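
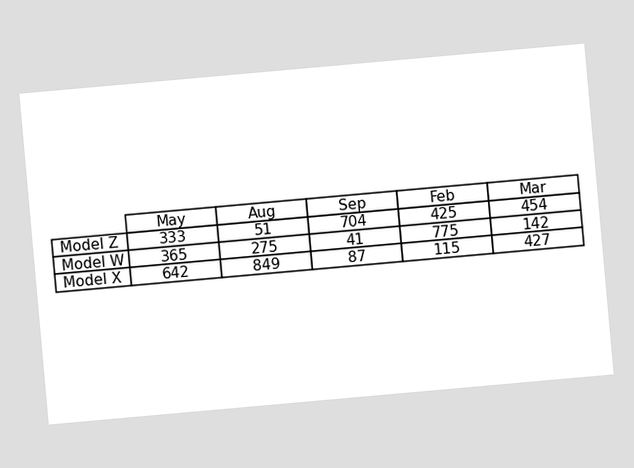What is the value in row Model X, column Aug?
The chart is tilted about 5° counter-clockwise. The (Model X, Aug) cell reads 849.

849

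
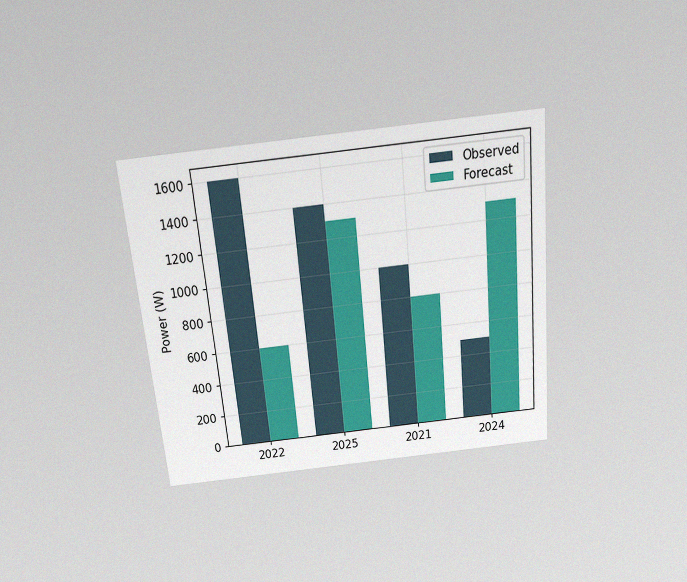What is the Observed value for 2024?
The chart is tilted about 5° counter-clockwise and viewed slightly from above, with some photo noise. The Observed bar at 2024 reaches 500W on the y-axis.

500W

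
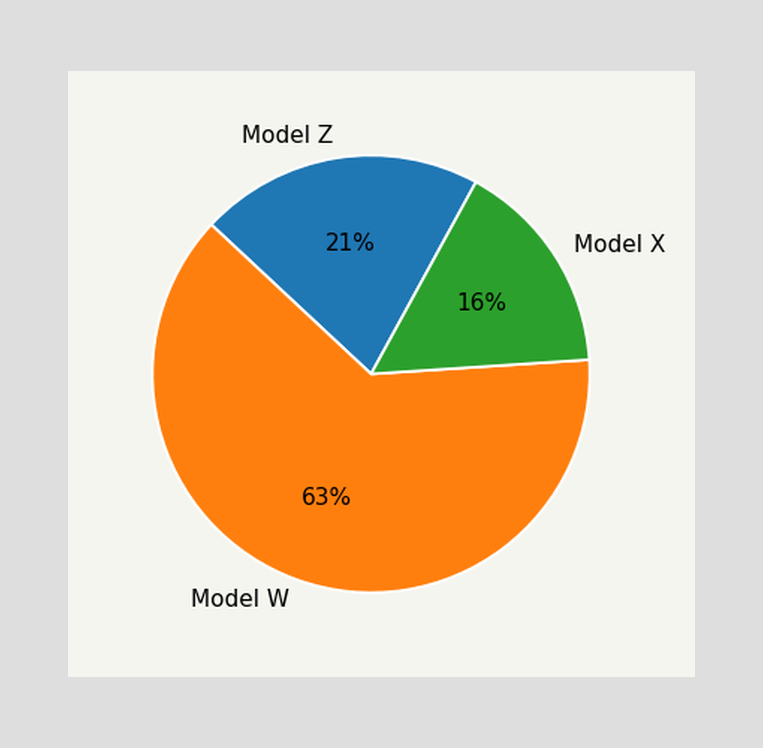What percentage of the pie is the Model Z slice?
The Model Z slice takes up 21% of the pie.

21%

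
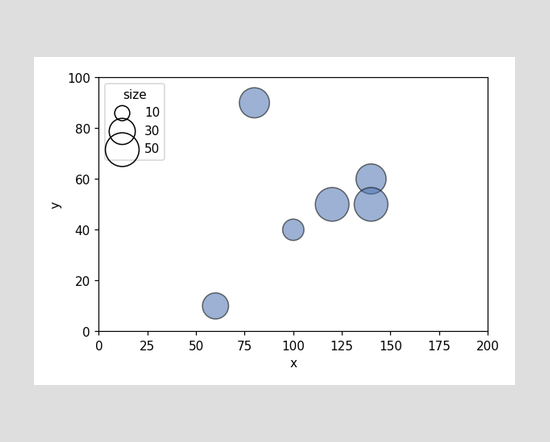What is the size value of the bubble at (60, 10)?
Matching the bubble at (60, 10) against the size legend gives 30.

30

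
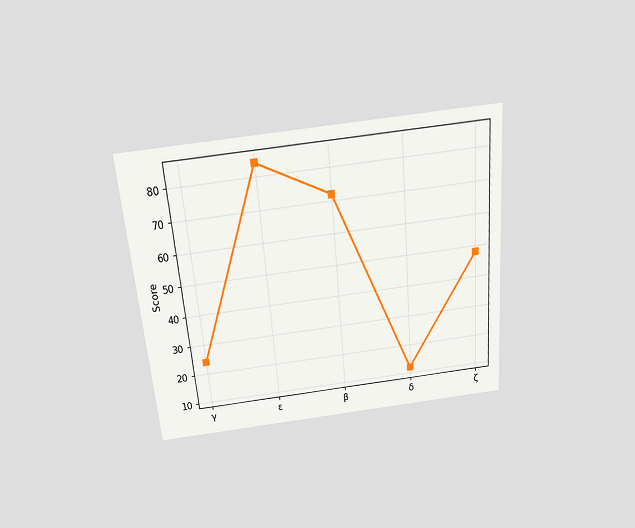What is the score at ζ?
48

The chart is tilted about 5° counter-clockwise and viewed slightly from above. At ζ, the line is at 48.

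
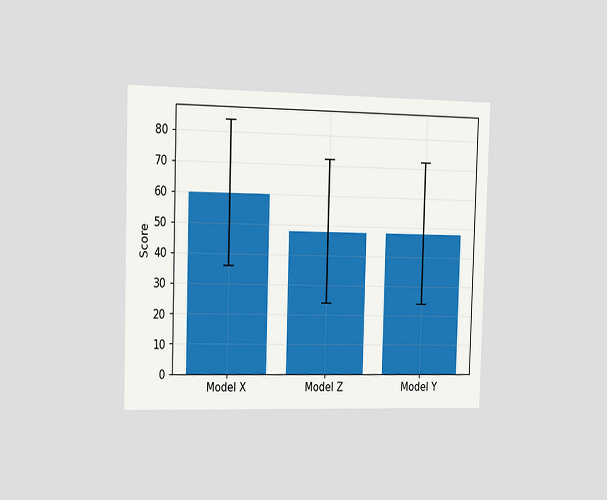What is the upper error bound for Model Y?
The chart is viewed slightly from the left. The Model Y bar's upper whisker reaches 72.

72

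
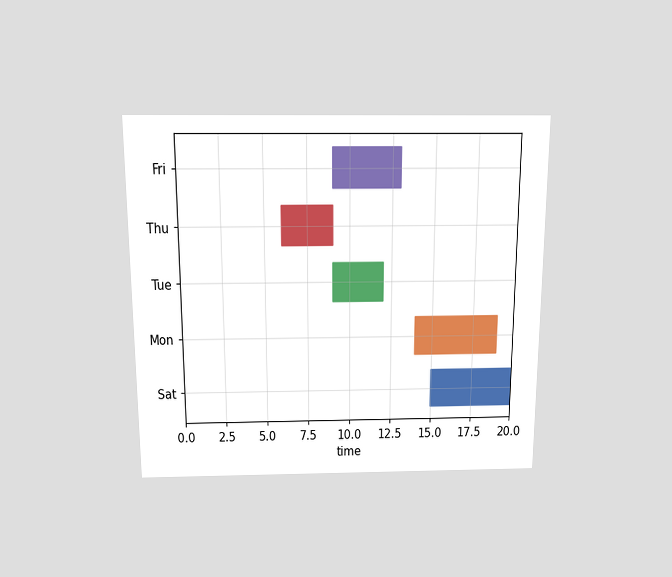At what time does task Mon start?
14

The chart is viewed slightly from above. The Mon bar begins at t=14.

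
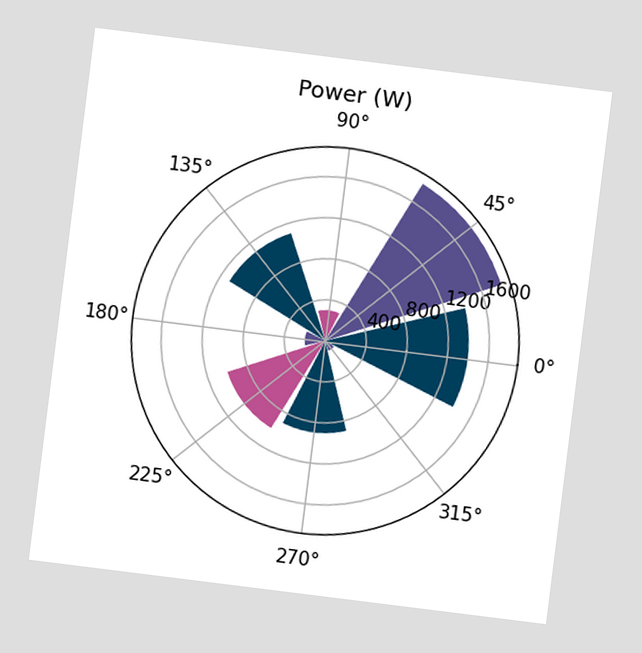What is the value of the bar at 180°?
200W

The chart is tilted about 7° clockwise. The bar at 180° reaches 200W on the radial axis.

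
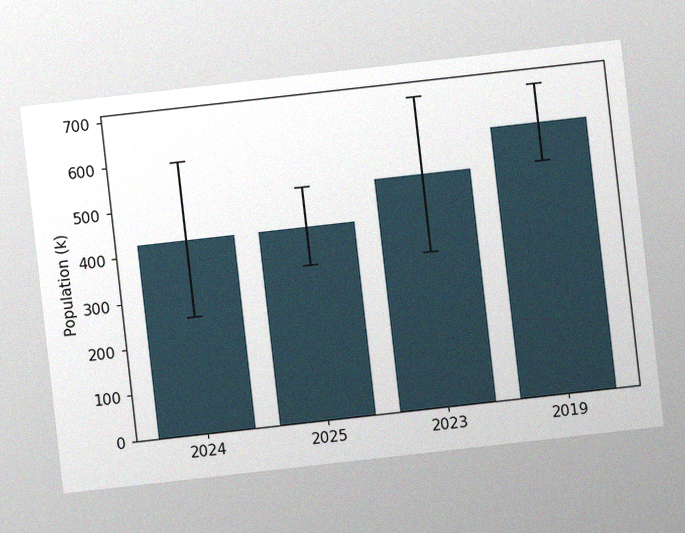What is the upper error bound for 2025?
The chart is tilted about 6° counter-clockwise, with some photo noise. The 2025 bar's upper whisker reaches 510k.

510k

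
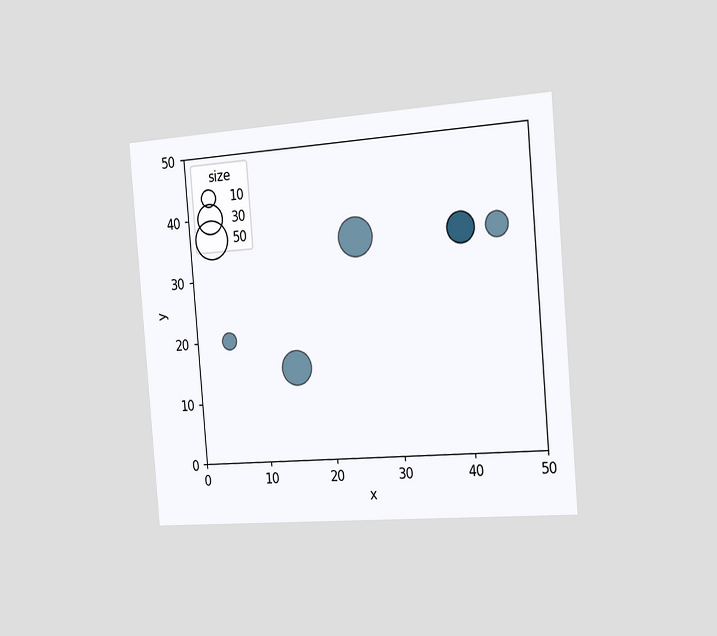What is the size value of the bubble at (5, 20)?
10

The chart is tilted about 5° counter-clockwise and viewed slightly from the right. Matching the bubble at (5, 20) against the size legend gives 10.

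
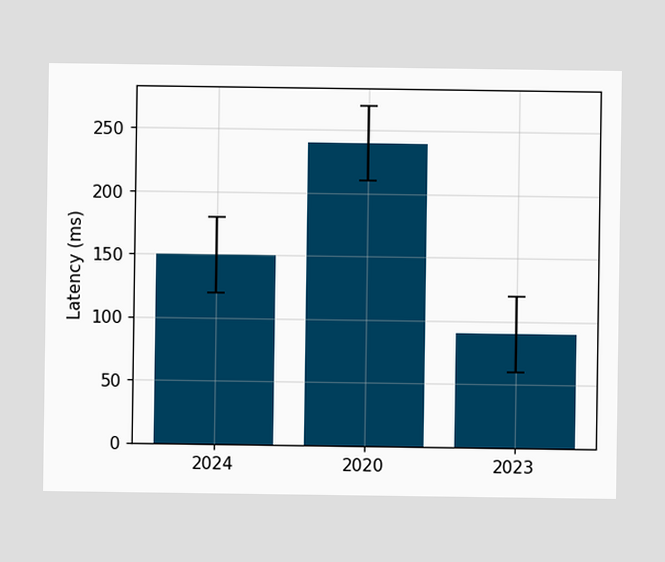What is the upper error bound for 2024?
The 2024 bar's upper whisker reaches 180ms.

180ms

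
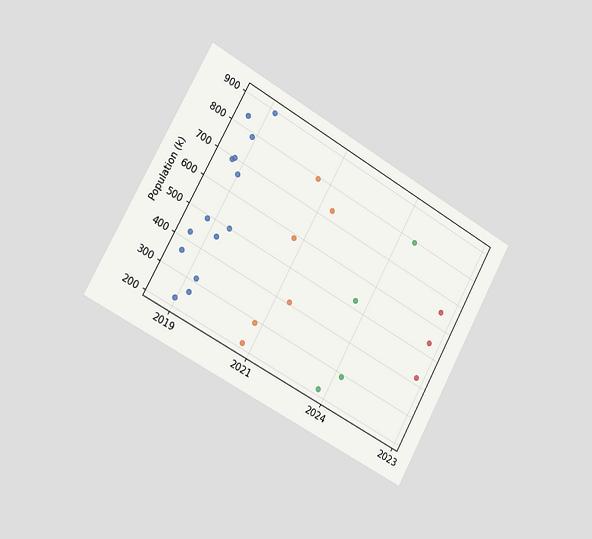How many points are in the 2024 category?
4

The chart is tilted about 29° clockwise and viewed slightly from the left. Counting the markers in the 2024 column gives 4.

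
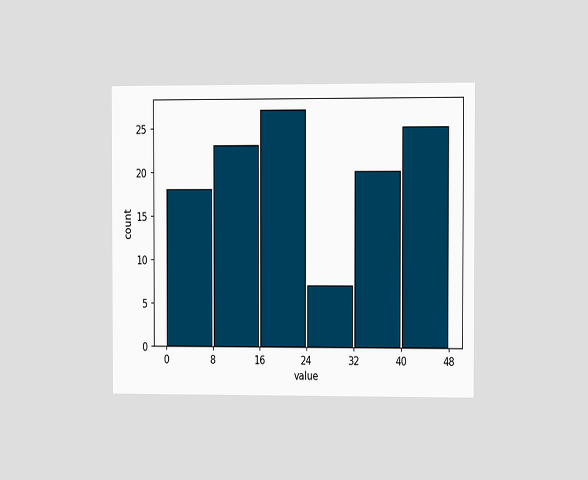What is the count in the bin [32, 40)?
The chart is viewed at a slight angle. The [32, 40) bin has height 20.

20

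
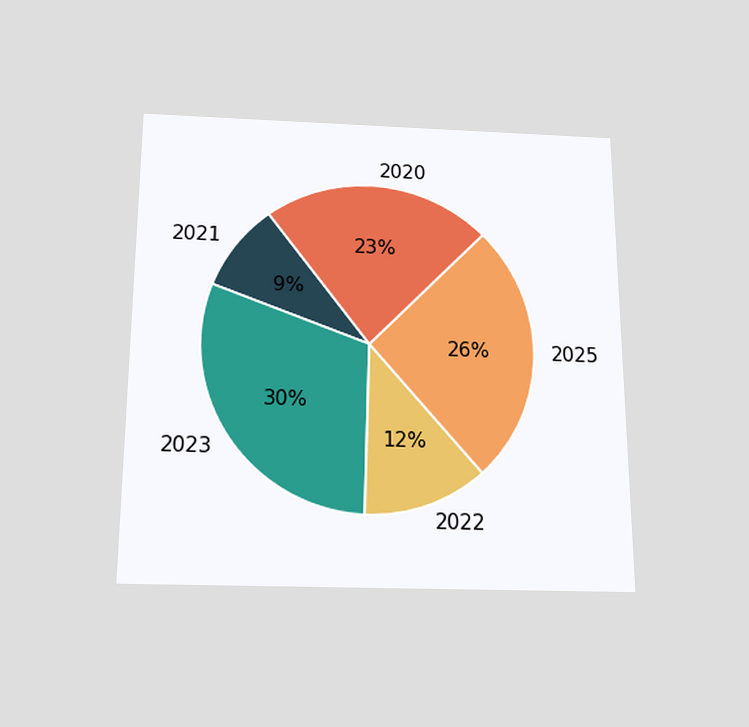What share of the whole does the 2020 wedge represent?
23%

The chart is viewed slightly from below. The 2020 slice takes up 23% of the pie.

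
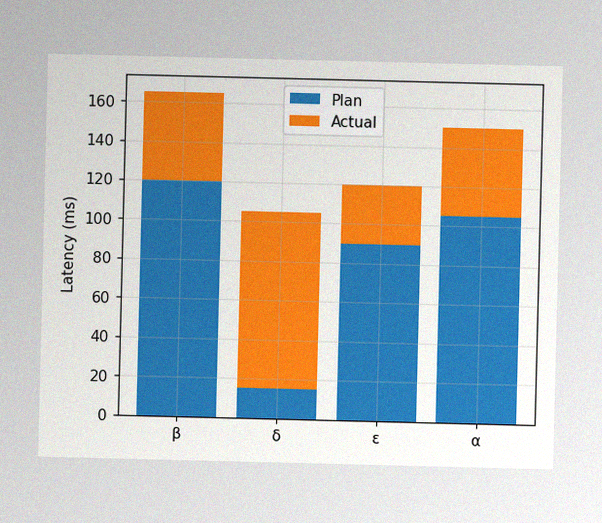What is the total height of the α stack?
The image has some photo noise and uneven lighting. The α stack's top reaches 150ms on the y-axis.

150ms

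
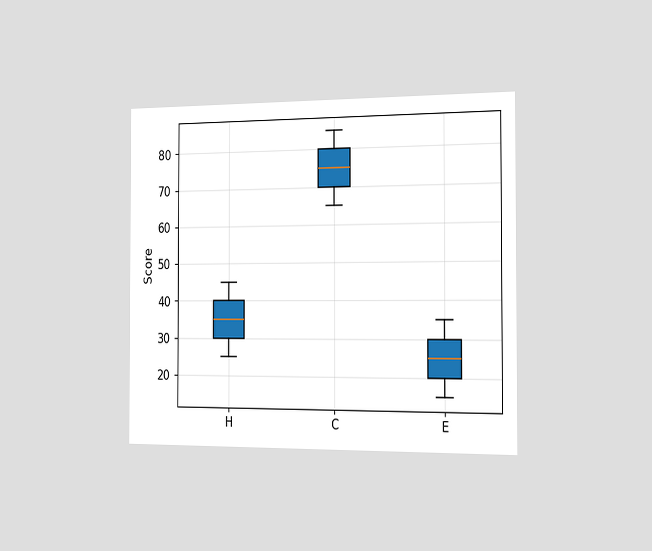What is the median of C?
75

The chart is viewed slightly from the right. The median line in the C box sits at 75.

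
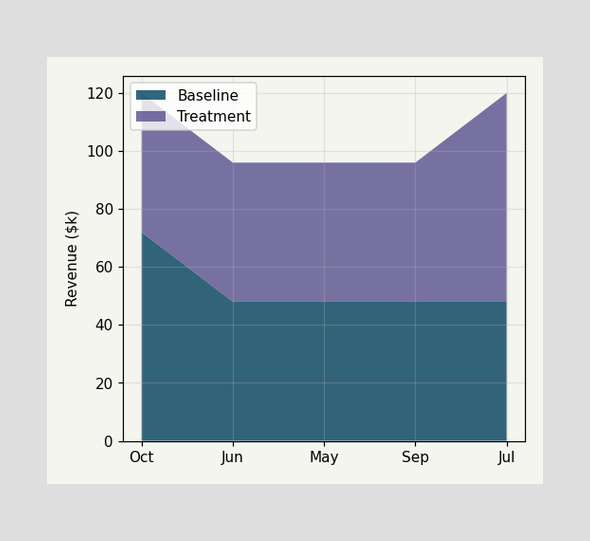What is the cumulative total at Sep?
$96k

The stacked total at Sep reaches $96k.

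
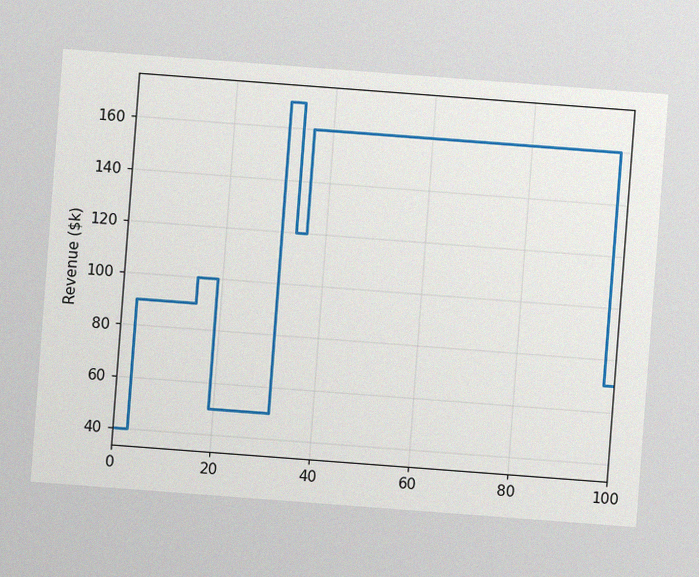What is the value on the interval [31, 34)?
$170k

The chart is tilted about 4° clockwise, with some photo noise. On [31, 34) the step sits at $170k.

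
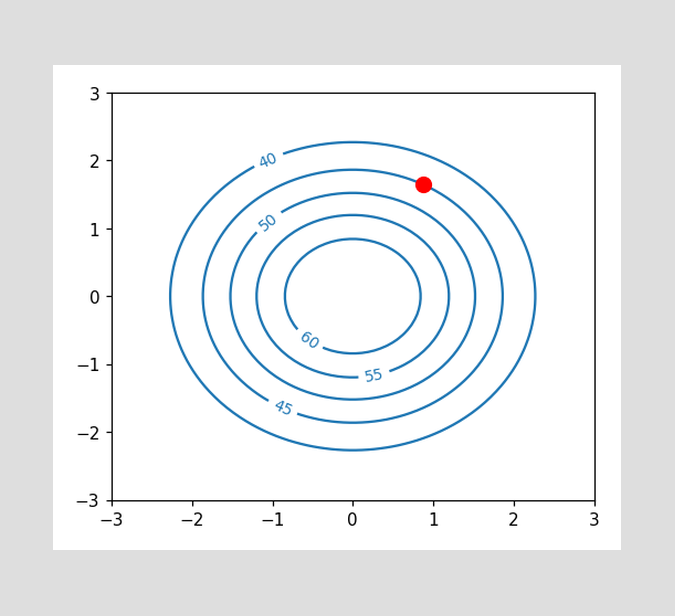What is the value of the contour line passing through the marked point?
The marked point sits on the contour labelled 45.

45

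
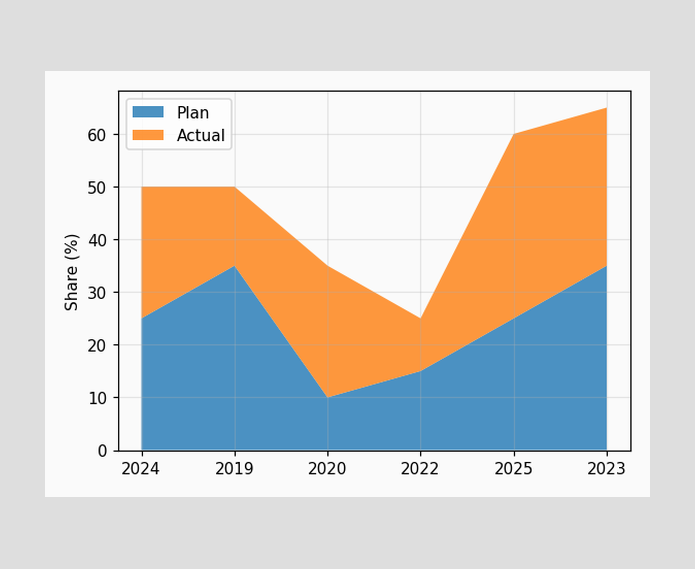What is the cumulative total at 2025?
60%

The stacked total at 2025 reaches 60%.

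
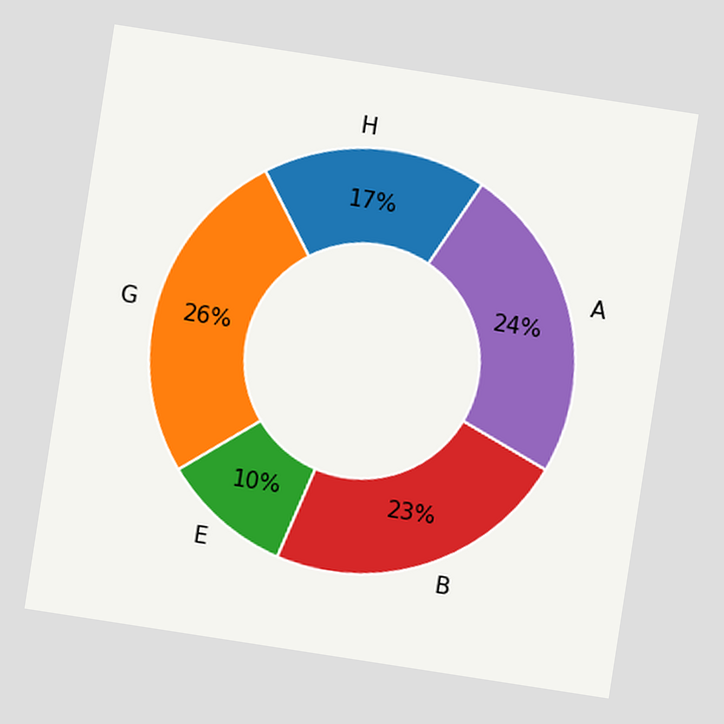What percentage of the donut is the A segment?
24%

The chart is tilted about 9° clockwise. The A segment takes up 24% of the ring.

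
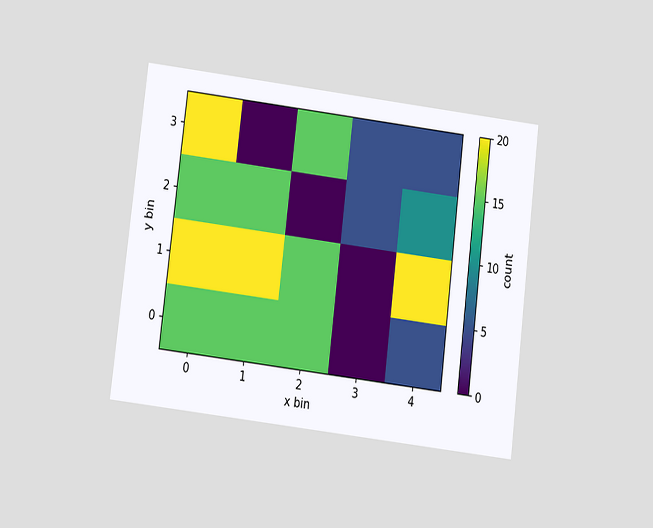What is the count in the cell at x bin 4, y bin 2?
The chart is tilted about 7° clockwise and viewed slightly from below. Matching the cell (4, 2) against the colorbar gives 10.

10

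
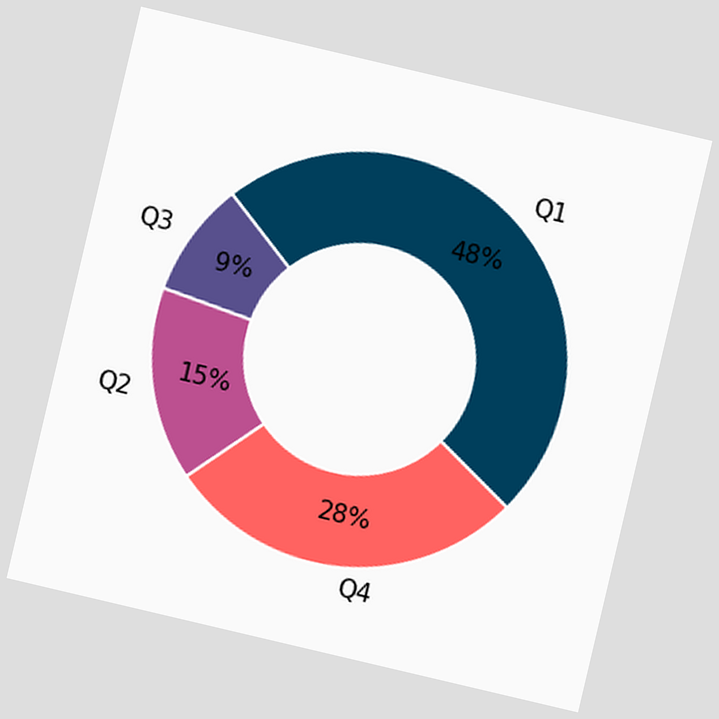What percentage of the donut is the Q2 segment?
The chart is tilted about 13° clockwise. The Q2 segment takes up 15% of the ring.

15%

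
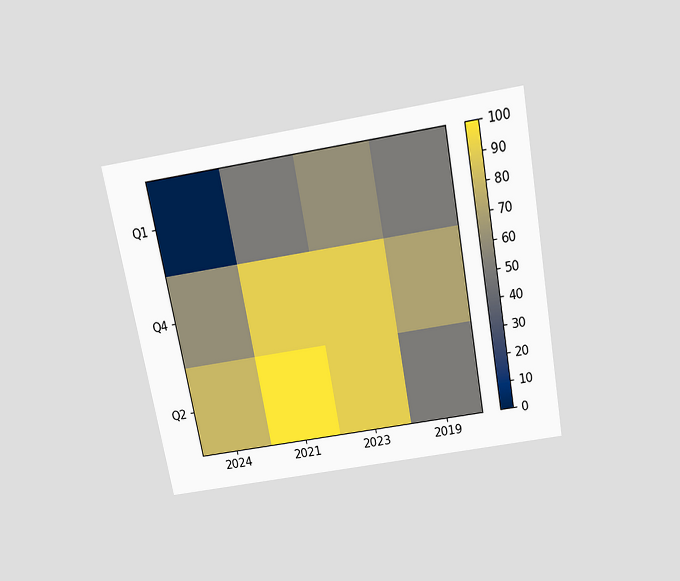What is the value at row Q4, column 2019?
70

The chart is tilted about 10° counter-clockwise and viewed slightly from above. Matching cell (Q4, 2019) against the colorbar gives 70.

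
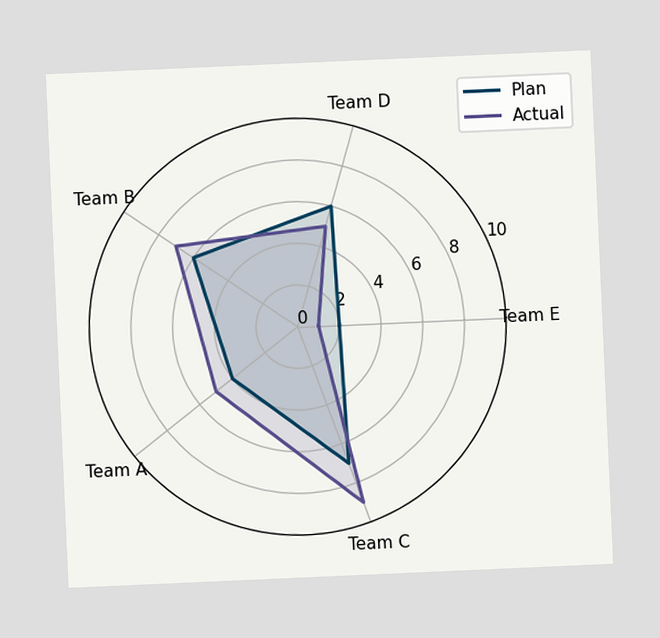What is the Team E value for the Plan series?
2

The chart is tilted about 3° counter-clockwise. On the Team E axis, Plan reaches 2.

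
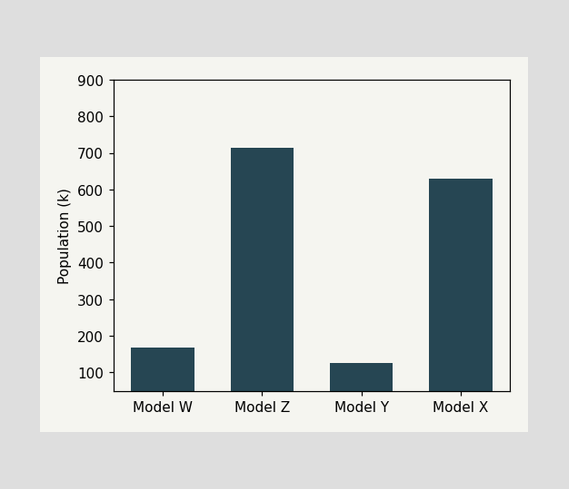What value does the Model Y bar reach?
126k

Reading along the chart's y-axis, the Model Y bar reaches 126k.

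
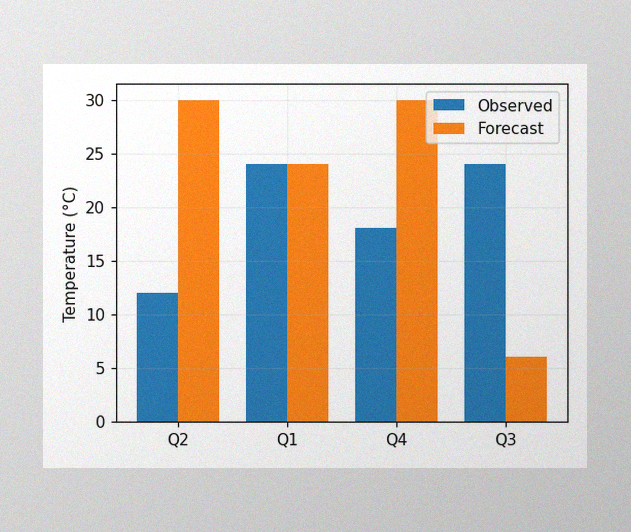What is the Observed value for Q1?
24°C

The image has some photo noise and uneven lighting. The Observed bar at Q1 reaches 24°C on the y-axis.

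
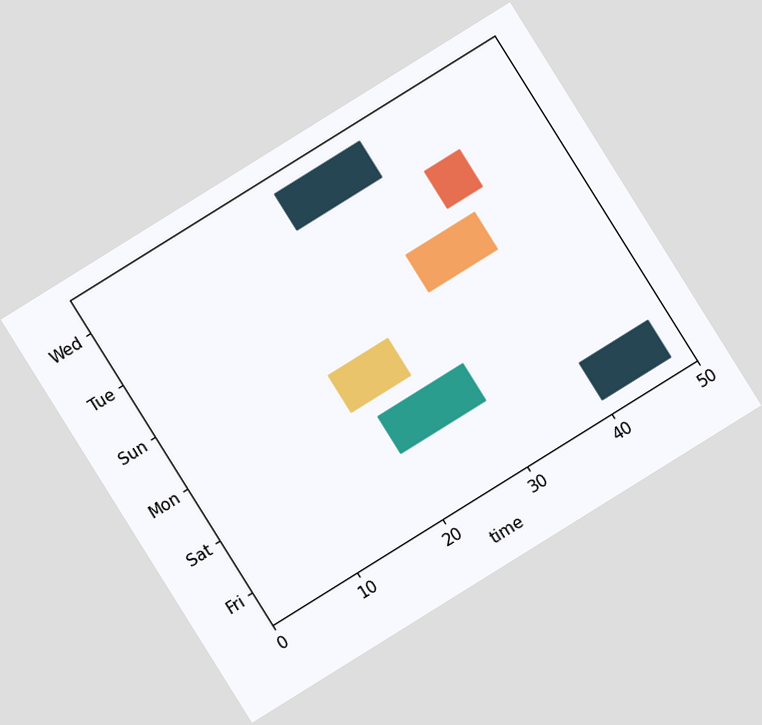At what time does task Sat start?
The chart is tilted about 32° counter-clockwise. The Sat bar begins at t=20.

20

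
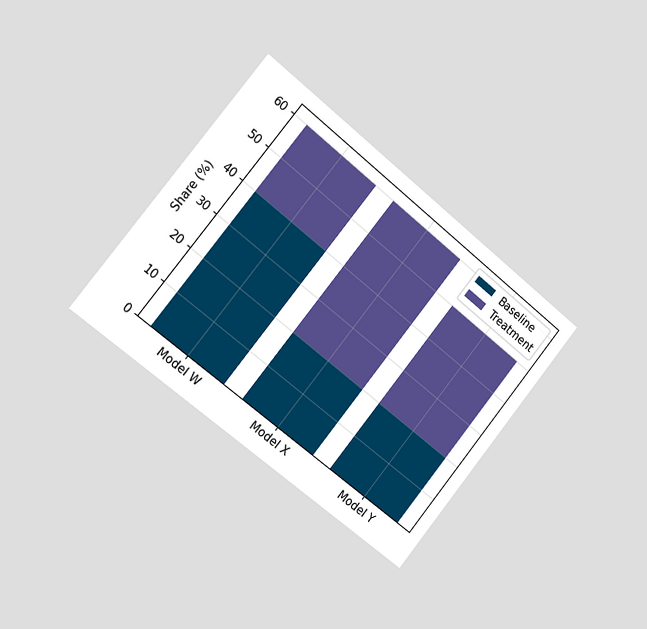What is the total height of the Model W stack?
The chart is tilted about 39° clockwise and viewed slightly from the left. The Model W stack's top reaches 60% on the y-axis.

60%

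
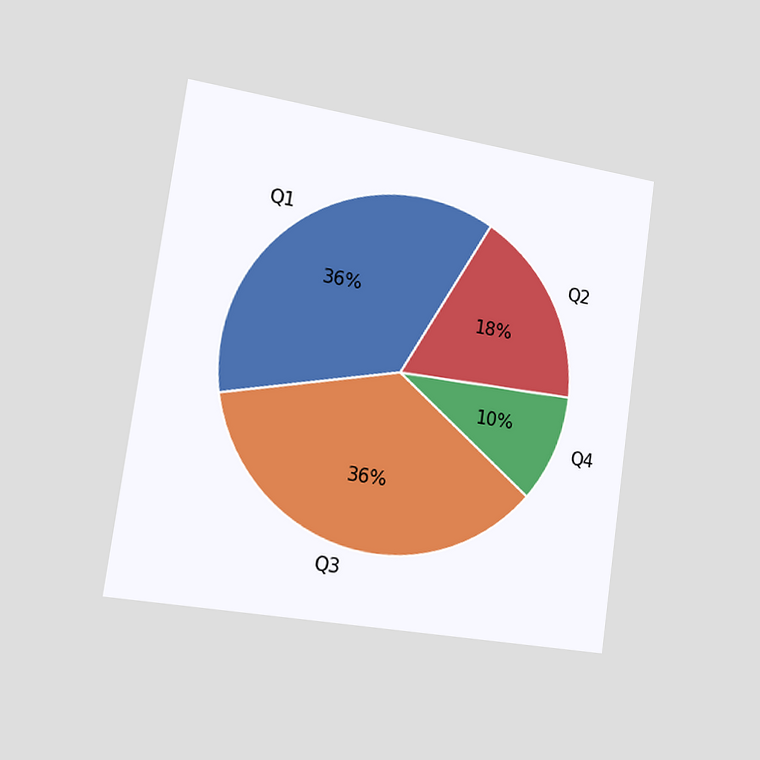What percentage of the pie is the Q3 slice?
The chart is tilted about 8° clockwise and viewed slightly from the left. The Q3 slice takes up 36% of the pie.

36%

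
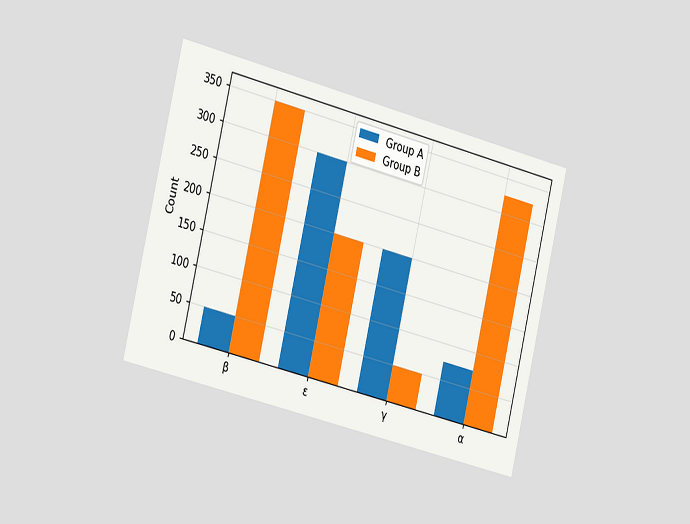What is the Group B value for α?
325

The chart is tilted about 14° clockwise and viewed slightly from the left. The Group B bar at α reaches 325 on the y-axis.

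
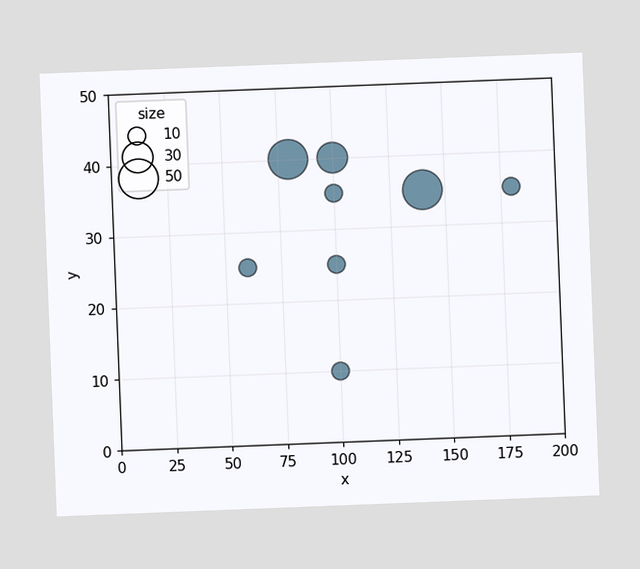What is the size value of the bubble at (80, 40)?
50

The chart is tilted about 2° counter-clockwise. Matching the bubble at (80, 40) against the size legend gives 50.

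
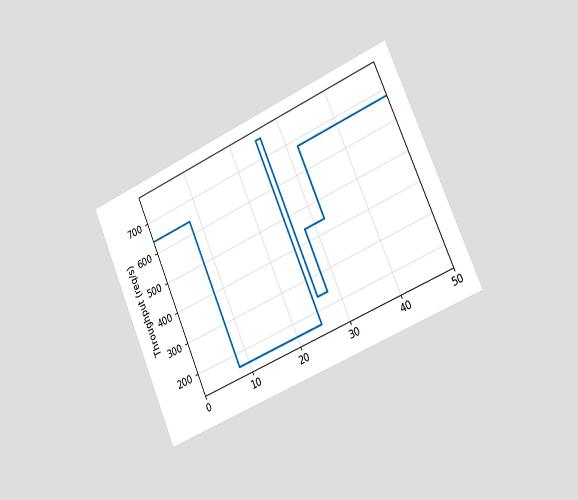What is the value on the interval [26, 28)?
The chart is tilted about 23° counter-clockwise and viewed slightly from the right. On [26, 28) the step sits at 240req/s.

240req/s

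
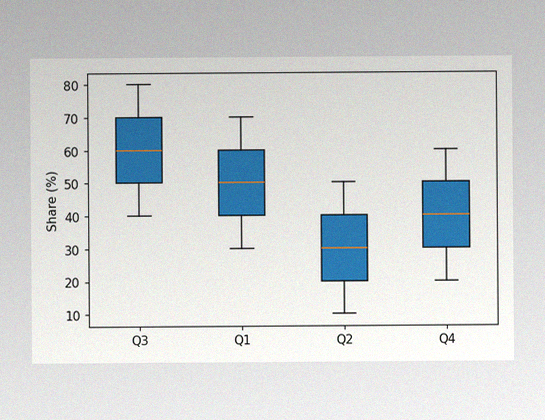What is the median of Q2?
30%

The image has some photo noise and uneven lighting. The median line in the Q2 box sits at 30%.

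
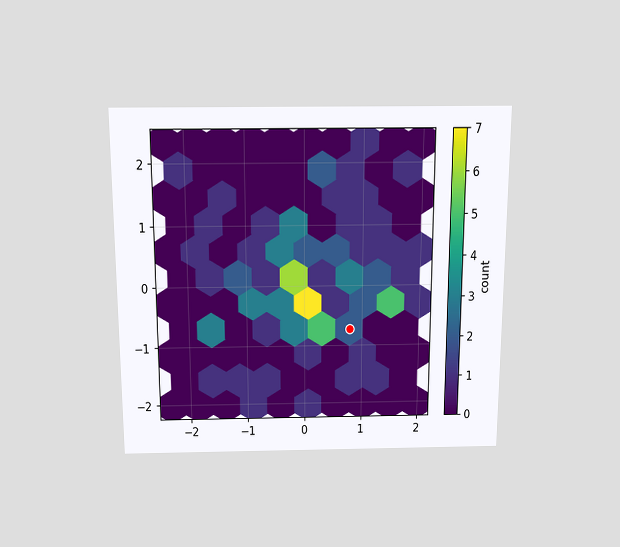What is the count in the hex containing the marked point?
2

The chart is viewed slightly from above. The marked hex reads 2 on the colorbar.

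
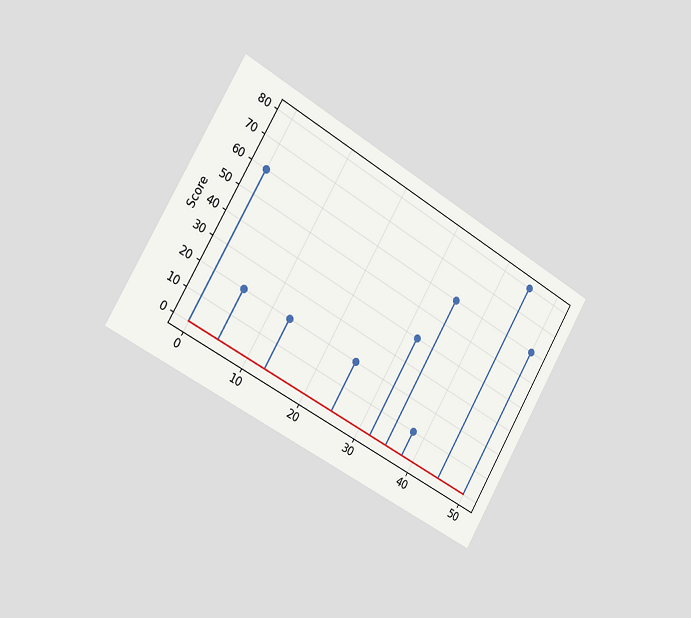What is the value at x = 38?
The chart is tilted about 30° clockwise and viewed slightly from the left. The stem at x=38 reaches 10.

10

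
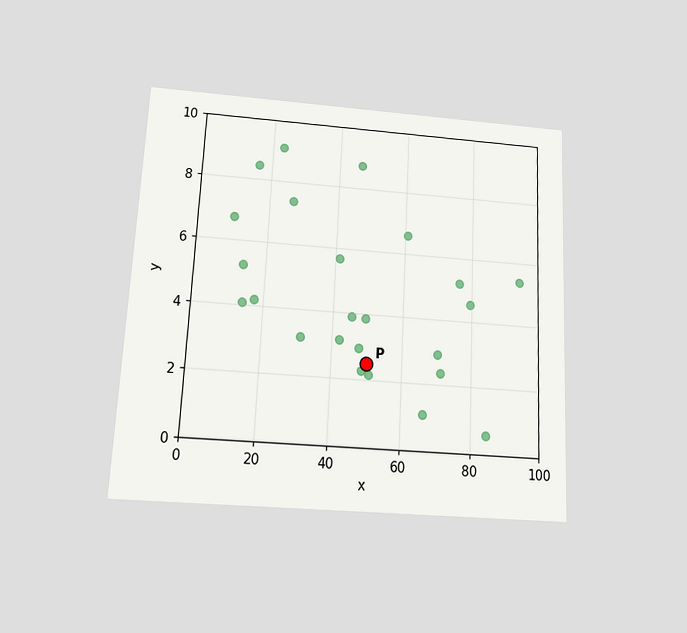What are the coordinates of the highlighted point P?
(50, 2.5)

The chart is tilted about 3° clockwise and viewed slightly from below. Following the gridlines from P to each axis, P sits at (50, 2.5).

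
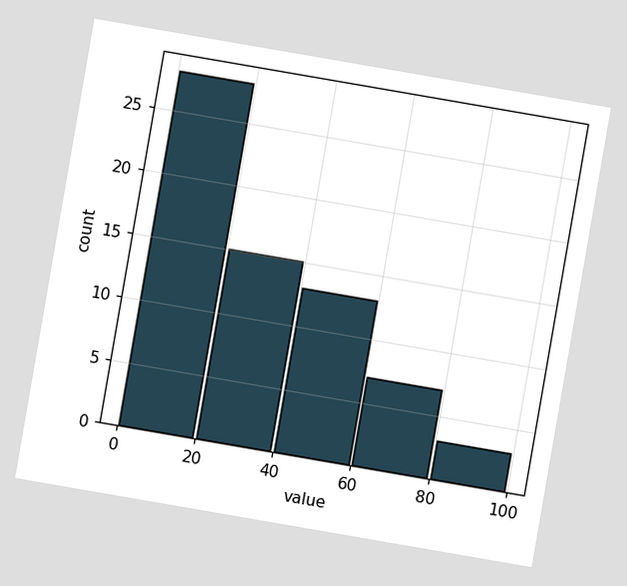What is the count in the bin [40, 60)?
13

The chart is tilted about 10° clockwise. The [40, 60) bin has height 13.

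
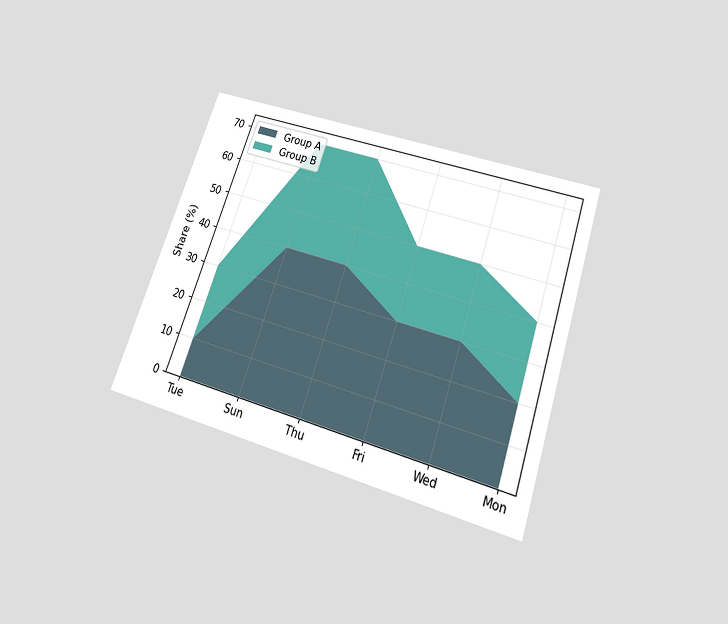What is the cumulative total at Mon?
The chart is tilted about 19° clockwise and viewed slightly from below. The stacked total at Mon reaches 40%.

40%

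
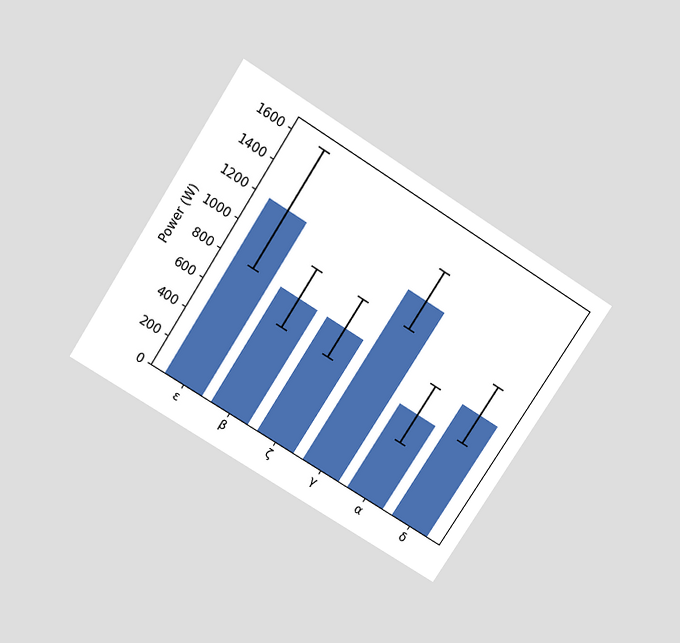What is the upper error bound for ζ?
The chart is tilted about 33° clockwise and viewed slightly from above. The ζ bar's upper whisker reaches 1000W.

1000W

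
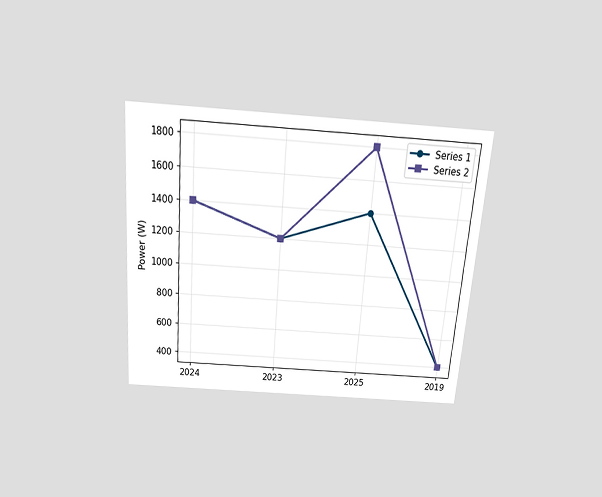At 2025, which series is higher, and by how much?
Series 2, by 400W

The chart is tilted about 4° clockwise and viewed slightly from above. At 2025, Series 2 sits above the other line by 400W.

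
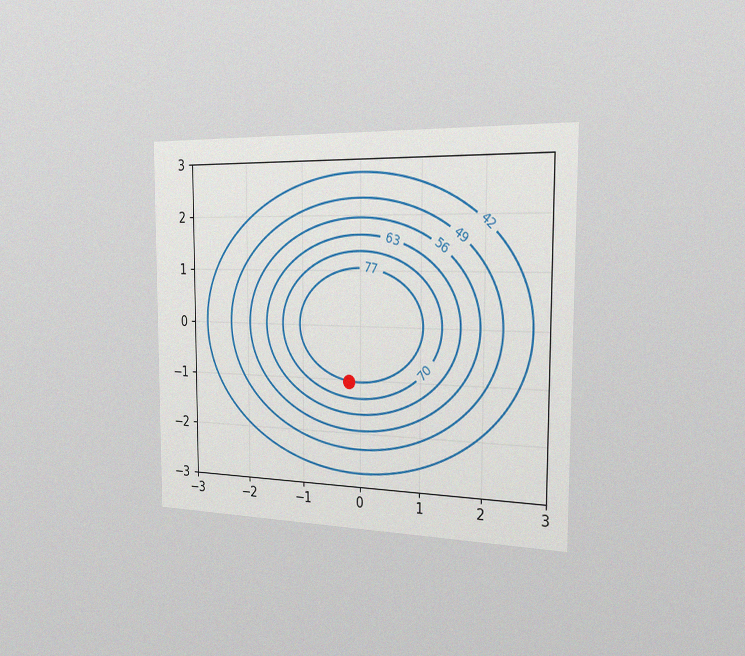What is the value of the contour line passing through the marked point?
The chart is viewed slightly from the right, with some photo noise. The marked point sits on the contour labelled 77.

77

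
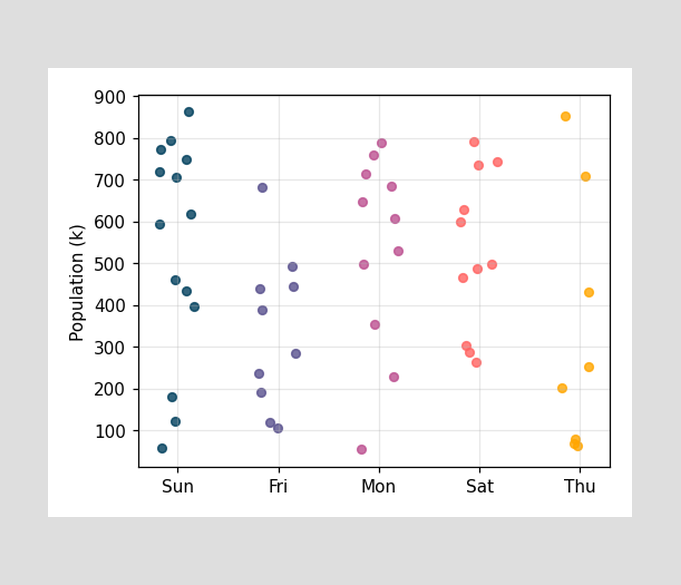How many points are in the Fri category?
Counting the markers in the Fri column gives 10.

10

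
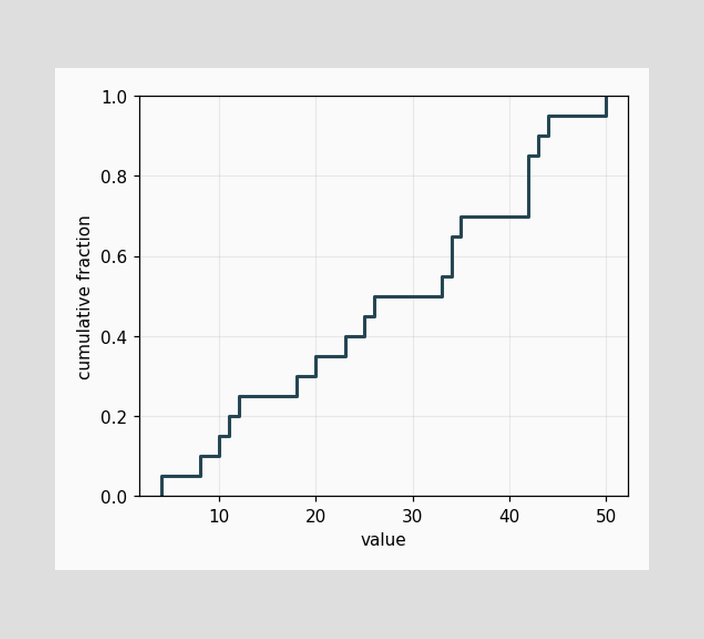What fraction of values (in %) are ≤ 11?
20%

At x=11 the ECDF step is at 20%.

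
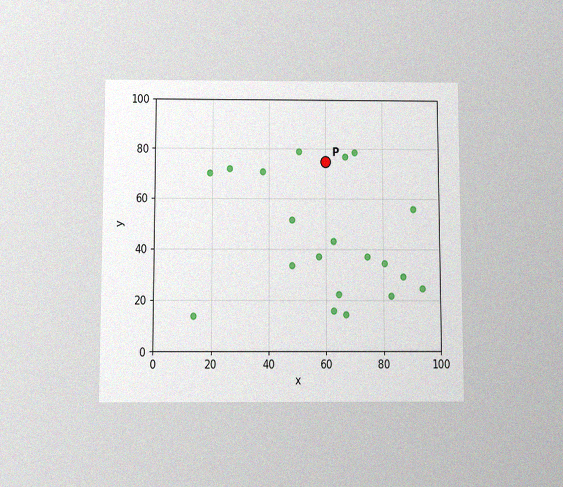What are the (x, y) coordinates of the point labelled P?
(60, 75)

The chart is viewed slightly from below, with some photo noise. Following the gridlines from P to each axis, P sits at (60, 75).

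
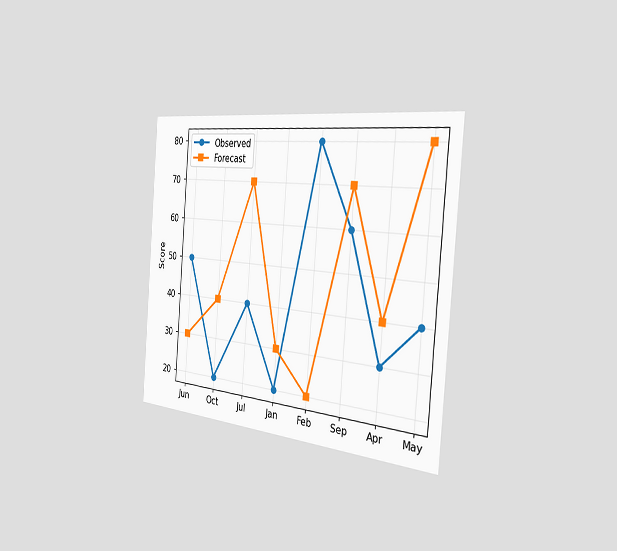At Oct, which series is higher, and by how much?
The chart is tilted about 5° clockwise and viewed slightly from the right. At Oct, Forecast sits above the other line by 20.

Forecast, by 20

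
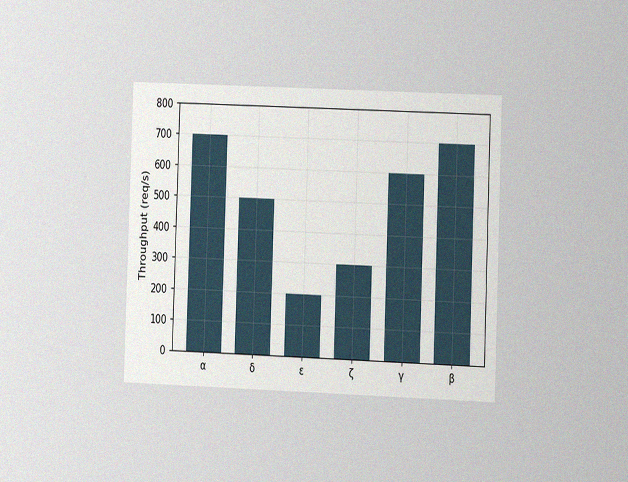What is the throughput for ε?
200req/s

The chart is tilted about 2° clockwise and viewed at a slight angle, with some photo noise. Reading along the chart's y-axis, the ε bar reaches 200req/s.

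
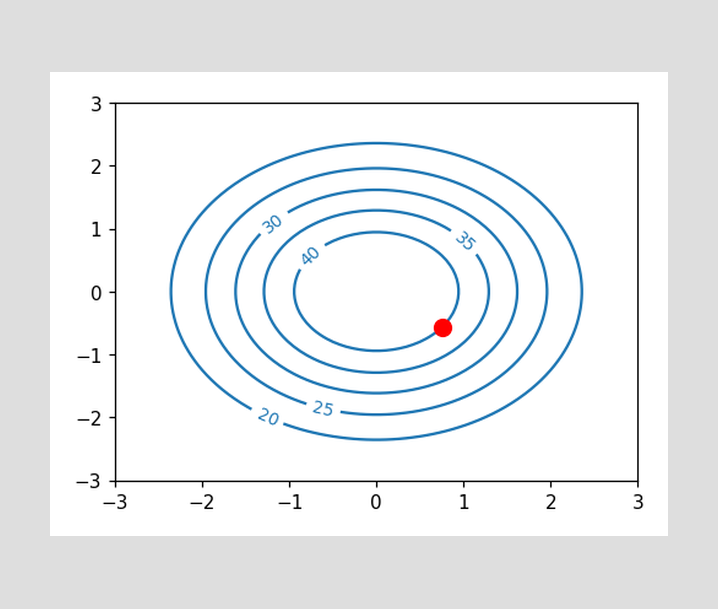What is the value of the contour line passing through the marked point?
The marked point sits on the contour labelled 40.

40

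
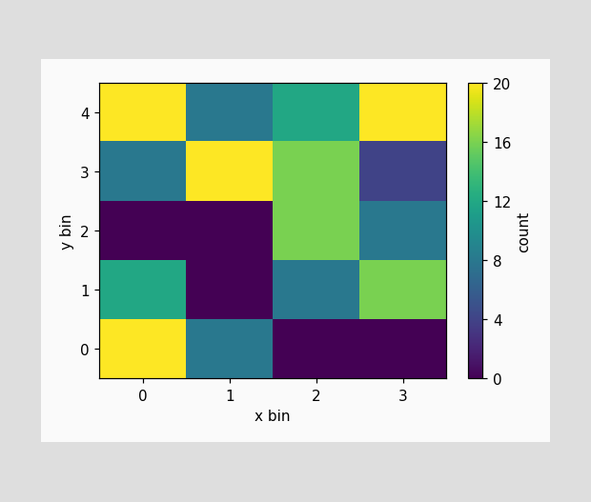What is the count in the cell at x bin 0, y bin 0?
Matching the cell (0, 0) against the colorbar gives 20.

20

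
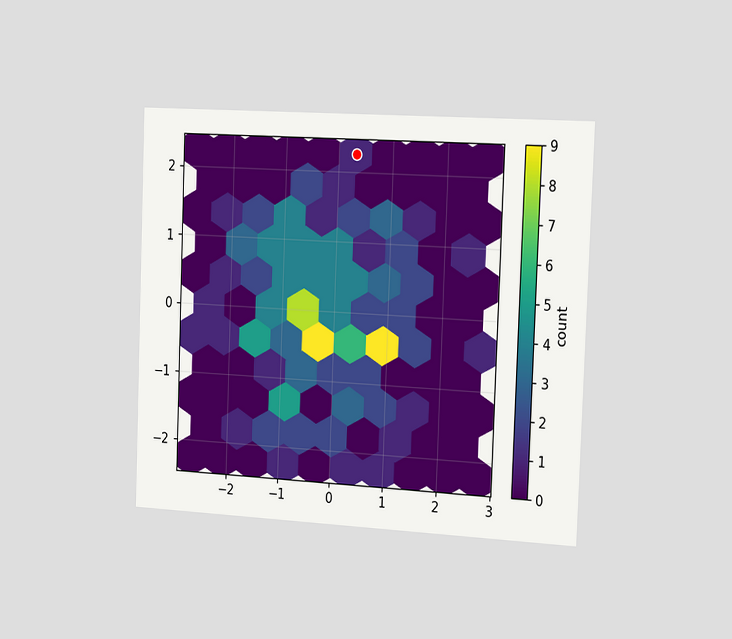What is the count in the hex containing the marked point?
The chart is tilted about 2° clockwise and viewed slightly from the right. The marked hex reads 1 on the colorbar.

1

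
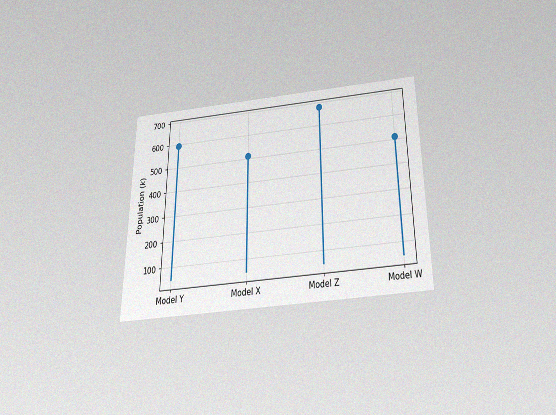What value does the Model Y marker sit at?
The chart is viewed slightly from below, with some photo noise. The Model Y marker sits at 595k.

595k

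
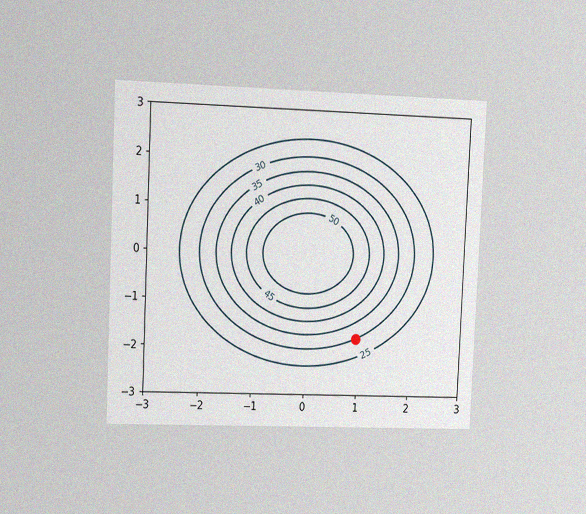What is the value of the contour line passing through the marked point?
30

The chart is tilted about 3° clockwise and viewed slightly from the left, with some photo noise. The marked point sits on the contour labelled 30.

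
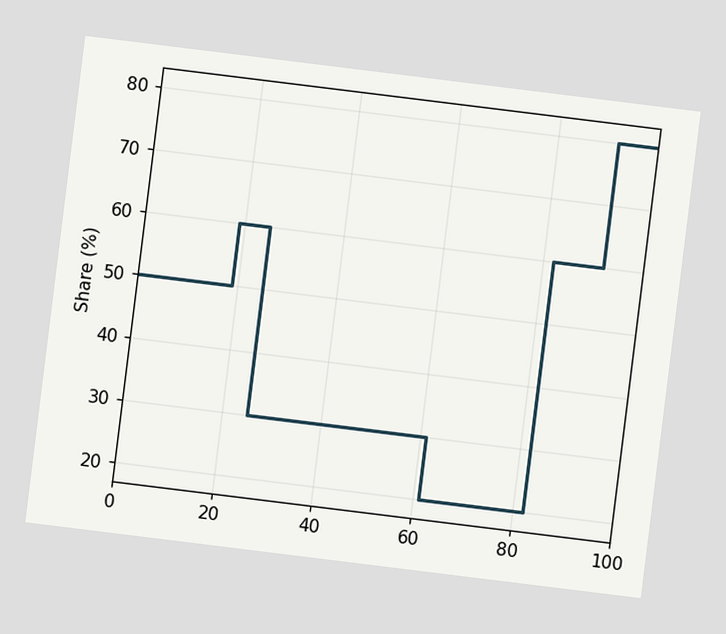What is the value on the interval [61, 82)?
20%

The chart is tilted about 7° clockwise. On [61, 82) the step sits at 20%.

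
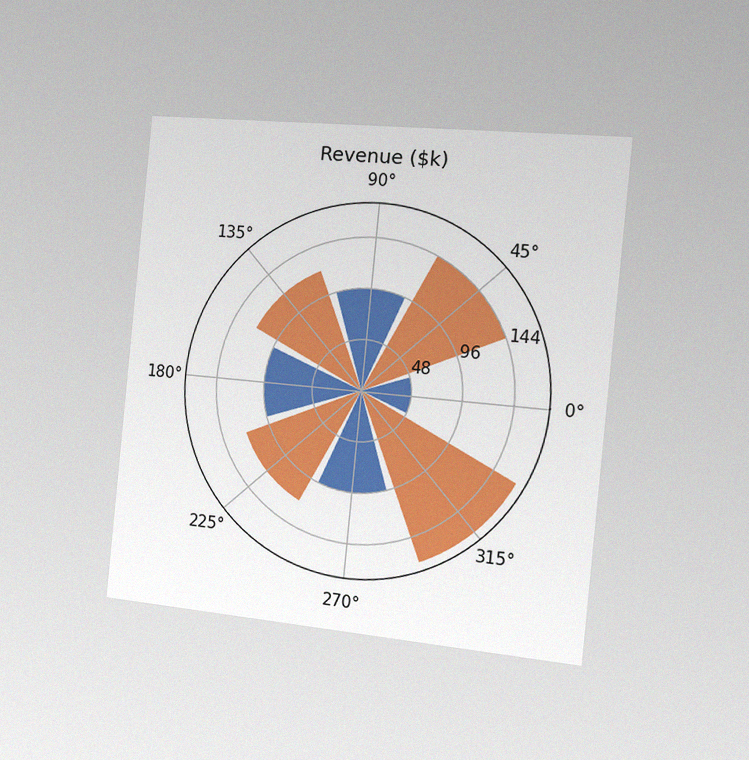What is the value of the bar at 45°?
The chart is tilted about 6° clockwise and viewed slightly from the right, with some photo noise. The bar at 45° reaches $144k on the radial axis.

$144k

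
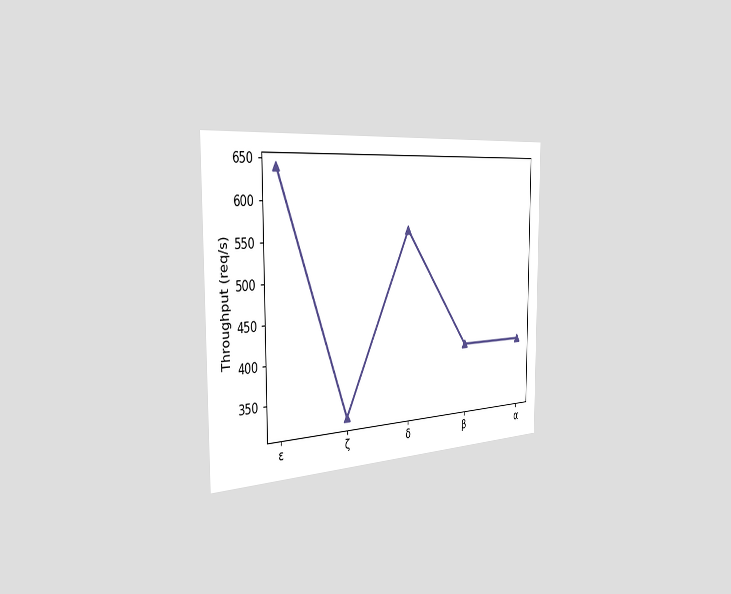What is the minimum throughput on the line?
The chart is viewed slightly from the left. The lowest point is at ζ, and reading across to the y-axis gives 320req/s.

320req/s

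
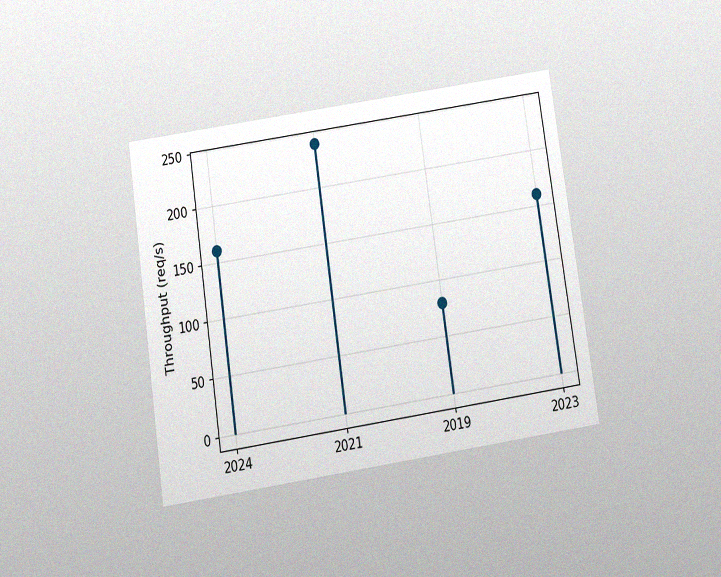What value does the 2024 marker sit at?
The chart is tilted about 8° counter-clockwise and viewed slightly from below, with some photo noise. The 2024 marker sits at 160req/s.

160req/s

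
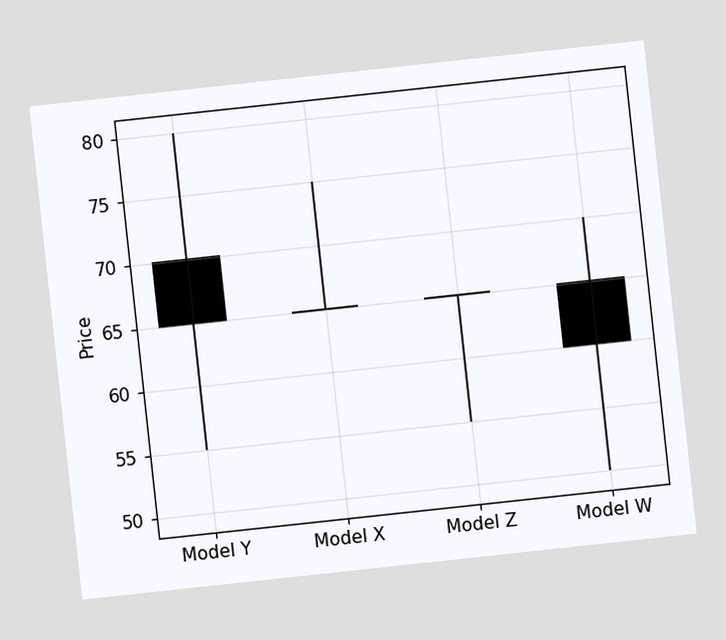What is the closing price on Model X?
The chart is tilted about 6° counter-clockwise. The Model X candle closes at 65.

65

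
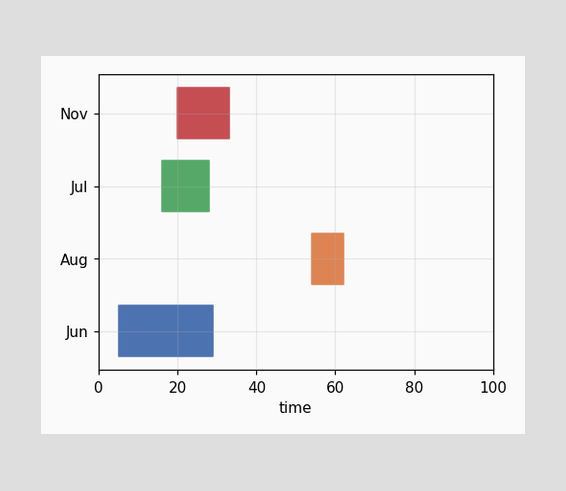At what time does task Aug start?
54

The Aug bar begins at t=54.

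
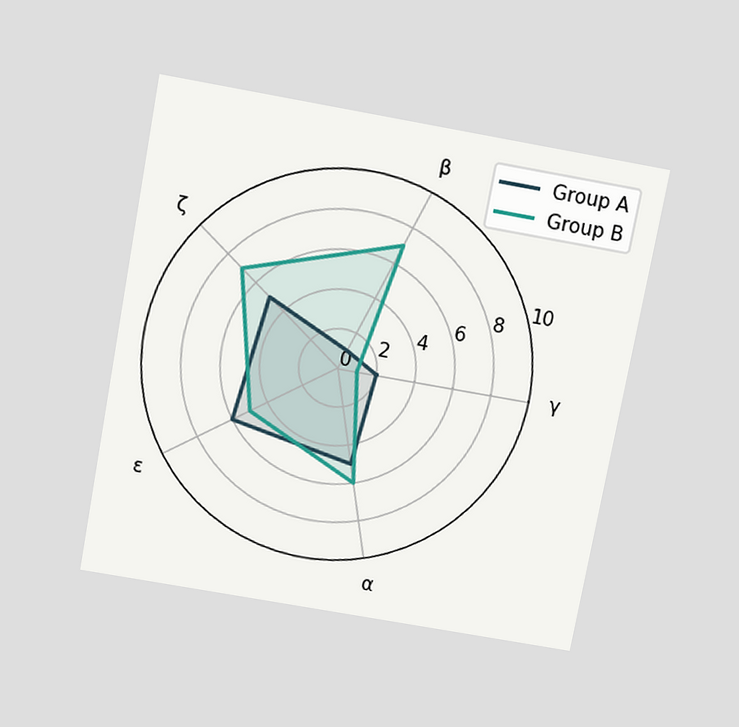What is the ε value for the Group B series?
The chart is tilted about 10° clockwise and viewed slightly from above. On the ε axis, Group B reaches 5.

5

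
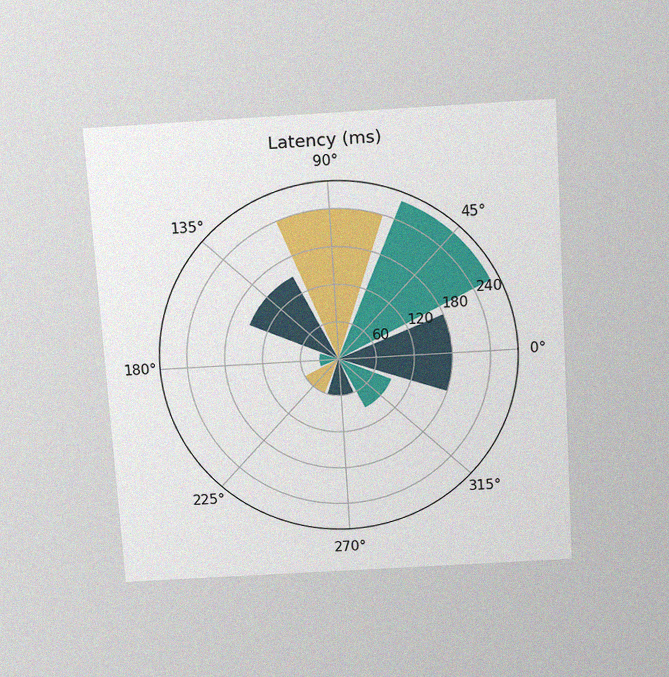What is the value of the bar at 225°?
60ms

The chart is tilted about 4° counter-clockwise and viewed slightly from above, with some photo noise. The bar at 225° reaches 60ms on the radial axis.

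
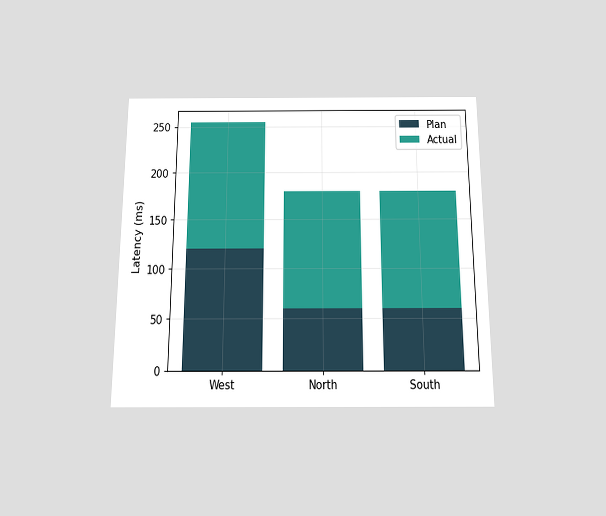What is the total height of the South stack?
180ms

The chart is viewed slightly from below. The South stack's top reaches 180ms on the y-axis.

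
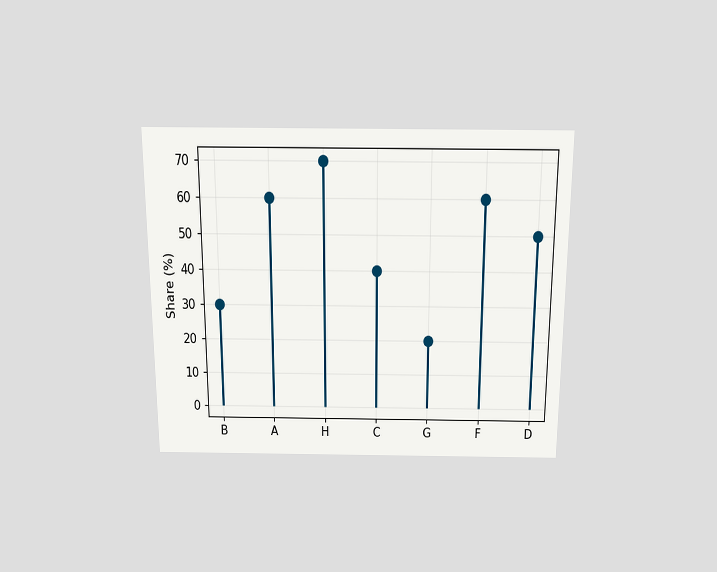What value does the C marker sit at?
The chart is viewed slightly from above. The C marker sits at 40%.

40%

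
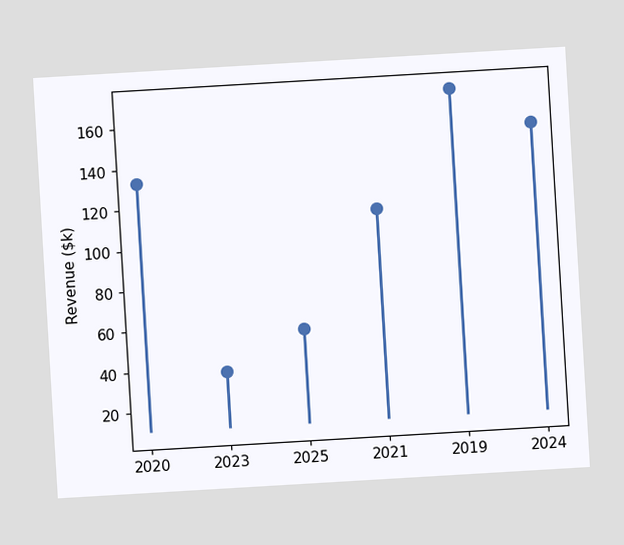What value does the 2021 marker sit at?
The chart is tilted about 3° counter-clockwise. The 2021 marker sits at $114k.

$114k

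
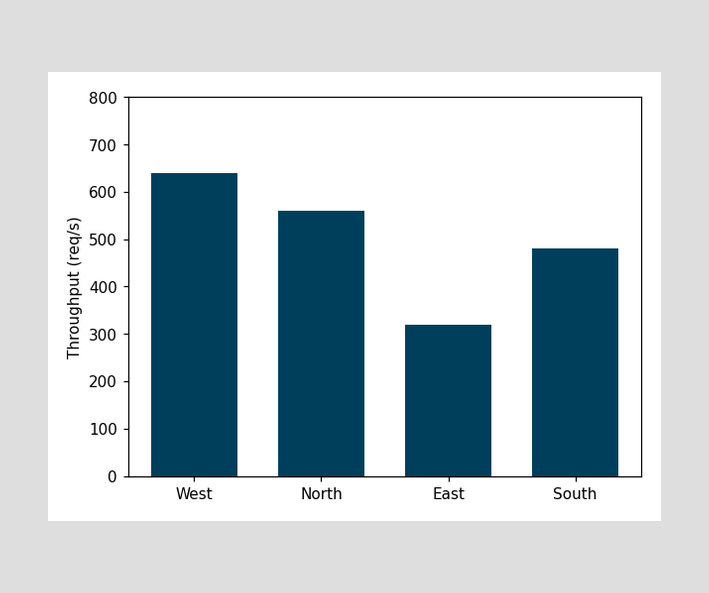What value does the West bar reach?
640req/s

Reading along the chart's y-axis, the West bar reaches 640req/s.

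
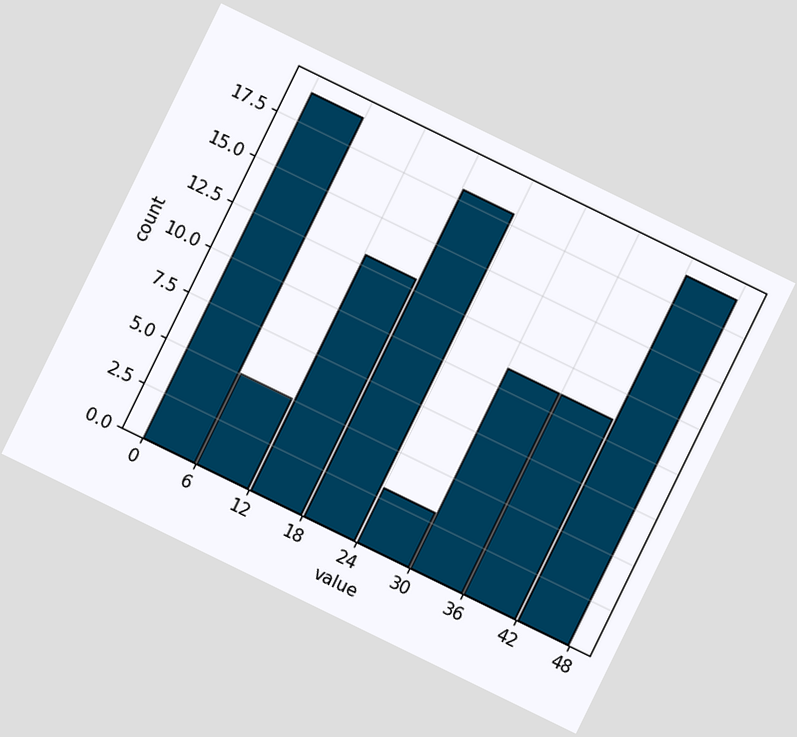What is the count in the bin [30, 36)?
The chart is tilted about 26° clockwise. The [30, 36) bin has height 11.

11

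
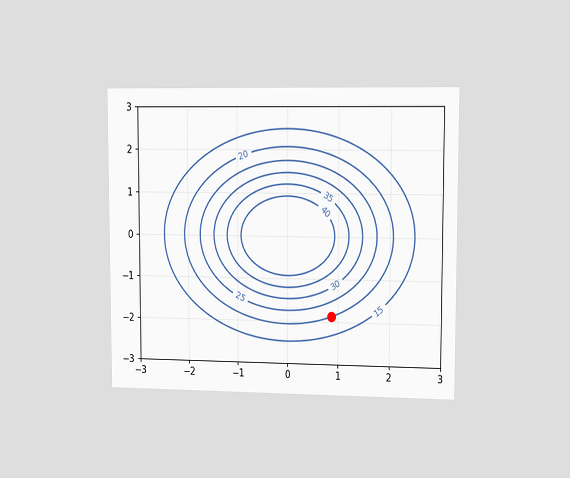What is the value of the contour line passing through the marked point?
The chart is viewed slightly from the right. The marked point sits on the contour labelled 20.

20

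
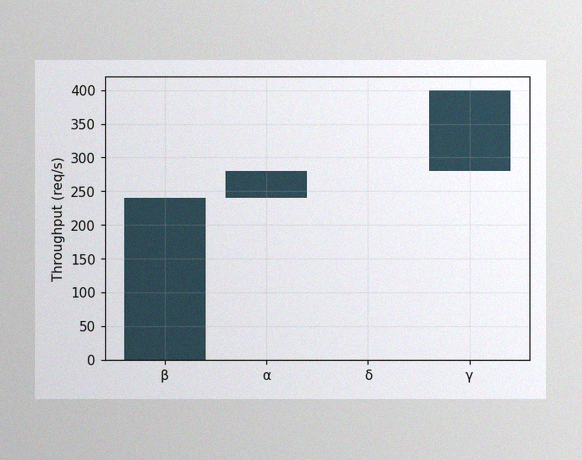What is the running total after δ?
The image has some photo noise and uneven lighting. After δ the running total reaches 280req/s.

280req/s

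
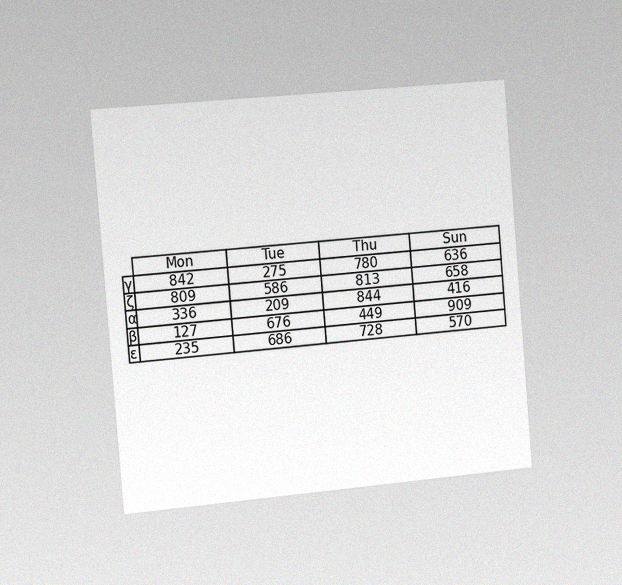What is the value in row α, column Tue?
209

The chart is tilted about 5° counter-clockwise and viewed slightly from the left, with some photo noise. The (α, Tue) cell reads 209.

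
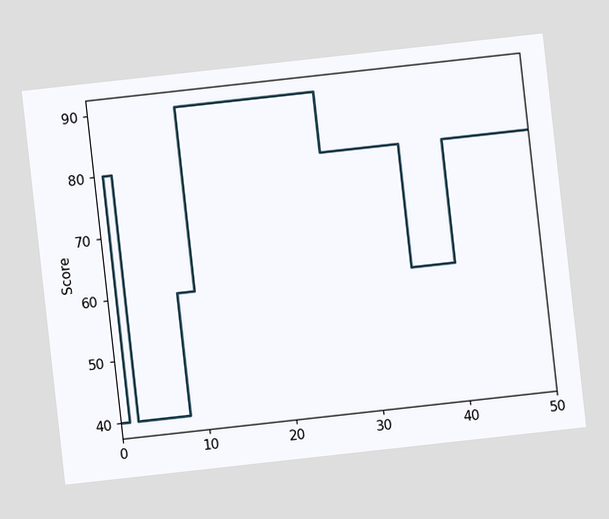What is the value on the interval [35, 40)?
60

The chart is tilted about 6° counter-clockwise. On [35, 40) the step sits at 60.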